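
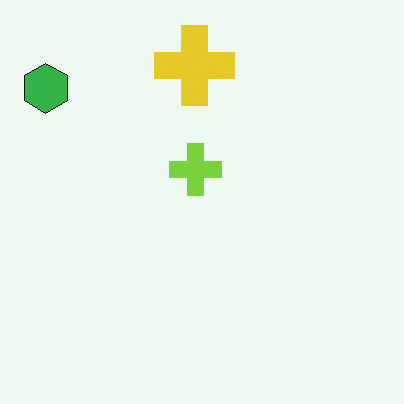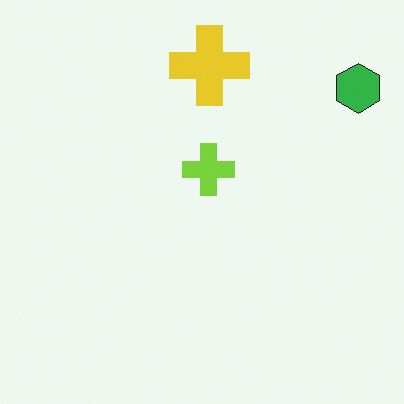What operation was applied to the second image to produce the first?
The image was flipped horizontally (left ↔ right).

The green hexagon is in the top-right of the second image and the top-left of the first — shapes on opposite sides of the vertical midline have swapped in a mirror flip.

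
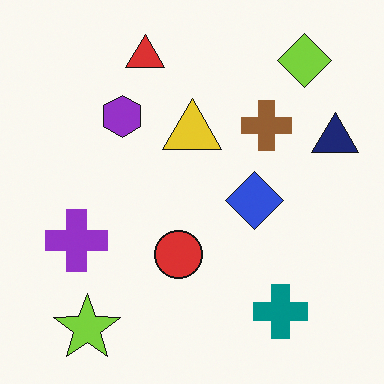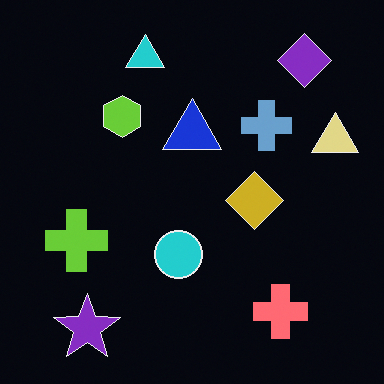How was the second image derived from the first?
The image was color-inverted (negative).

The light background has become dark and every shape's color is its complement — a photographic negative.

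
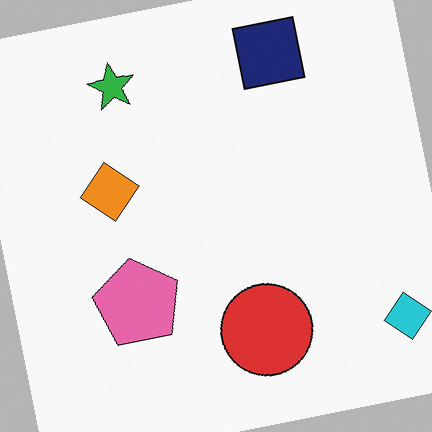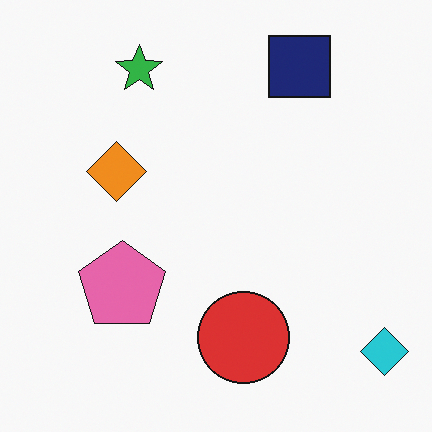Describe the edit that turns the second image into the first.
The first image is the second rotated counter-clockwise by a slight angle.

Every shape is tilted by the same angle and the image corners show triangular fill wedges — a whole-image rotation by a non-right angle.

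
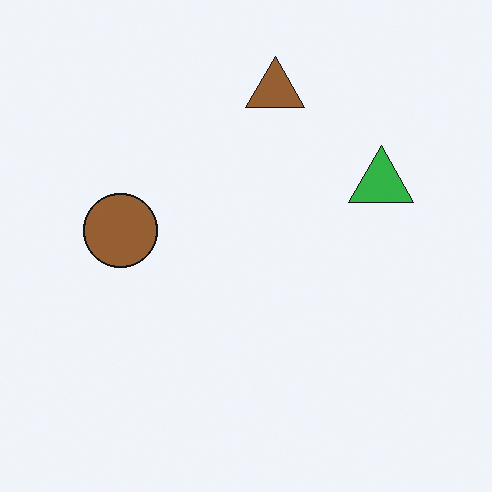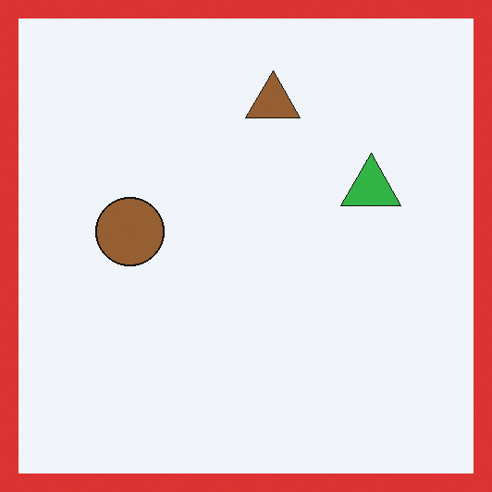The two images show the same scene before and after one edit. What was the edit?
It was framed with a red border.

A solid red frame runs around the edge of the second image, with the content slightly shrunk inside it.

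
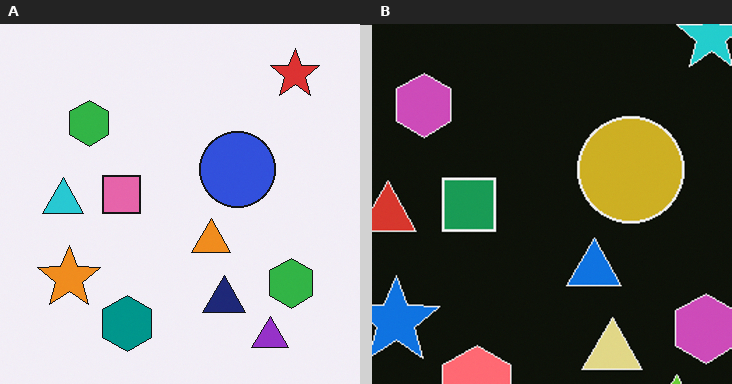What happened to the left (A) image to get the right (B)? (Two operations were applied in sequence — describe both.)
The image was color-inverted (negative), then cropped slightly and scaled back up.

The light background has become dark and every shape's color is its complement — a photographic negative. The visible shapes are larger and the field of view is narrower; shapes near the original edges may be partly or wholly outside the frame — a crop-and-rescale.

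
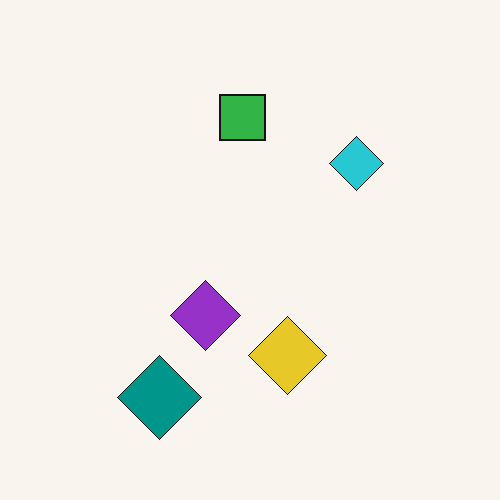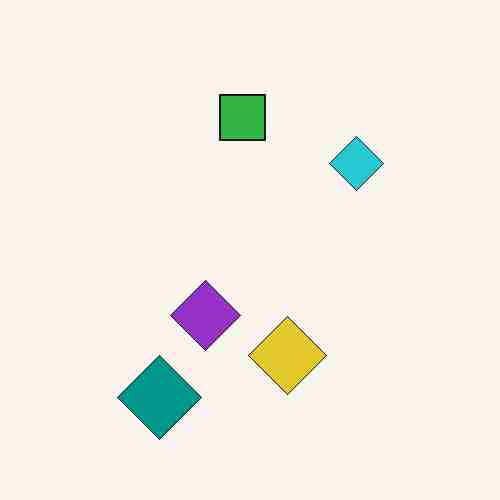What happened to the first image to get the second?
It was degraded with heavy JPEG compression.

Blocky 8×8 compression artifacts appear around shape edges and the flat background shows ringing — characteristic JPEG degradation.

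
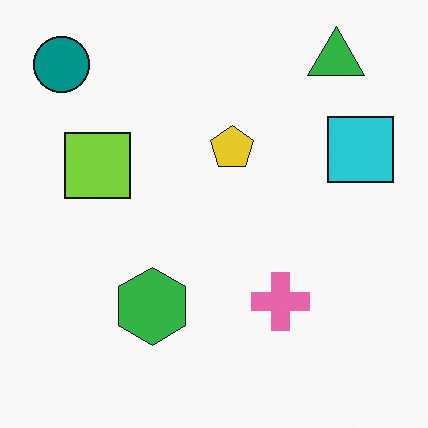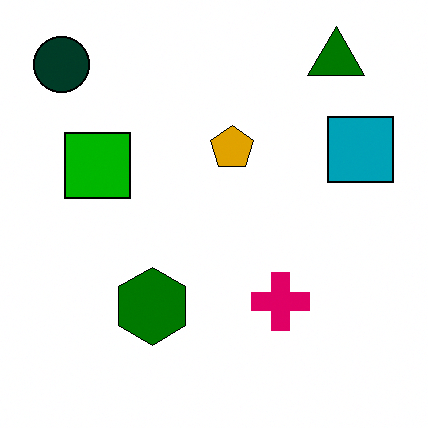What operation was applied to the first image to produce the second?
The transformation is: given much higher contrast.

Tones are pushed away from mid-grey across the whole image — a global contrast change.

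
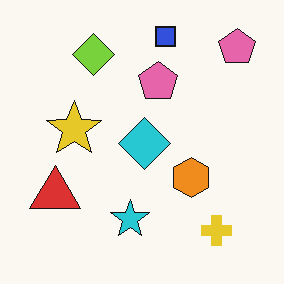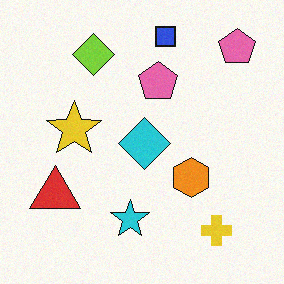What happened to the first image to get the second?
This is the original image degraded with subtle gaussian noise.

Random speckle covers the whole image, including the flat background.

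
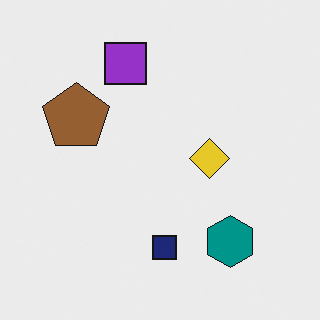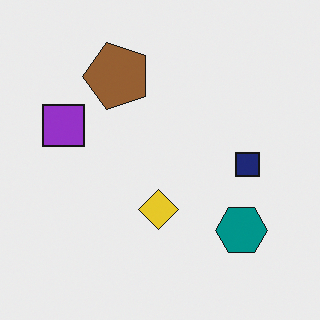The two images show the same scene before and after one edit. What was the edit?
The transformation is: transposed (reflected across the top-left ↔ bottom-right diagonal).

Shapes have swapped their row and column positions — what was in the top-right is now in the bottom-left — a diagonal reflection.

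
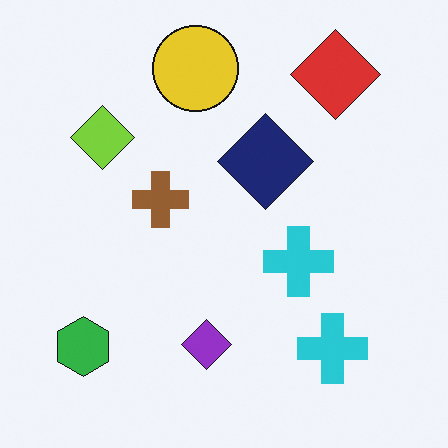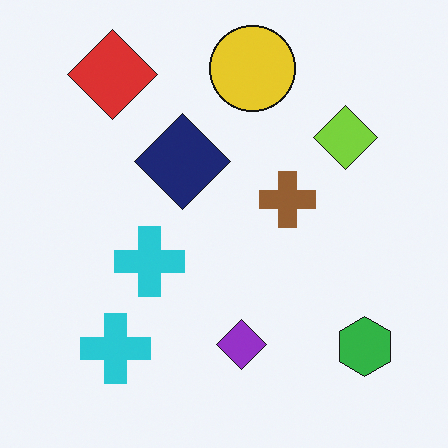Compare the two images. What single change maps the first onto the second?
Flipped horizontally (left ↔ right).

The green hexagon is in the bottom-left of the first image and the bottom-right of the second — shapes on opposite sides of the vertical midline have swapped in a mirror flip.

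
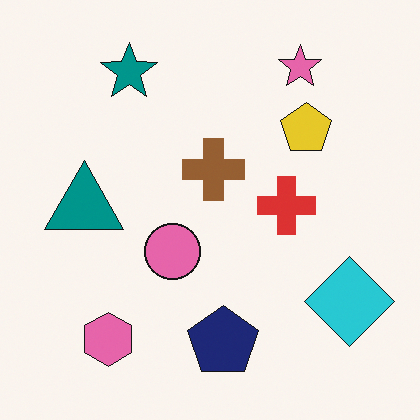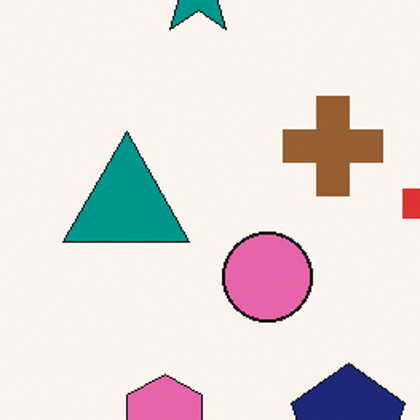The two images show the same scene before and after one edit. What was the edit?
The transformation is: cropped to a modestly smaller region and rescaled.

The visible shapes are larger and the field of view is narrower; shapes near the original edges may be partly or wholly outside the frame — a crop-and-rescale.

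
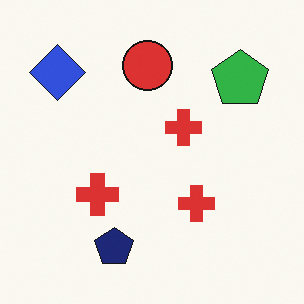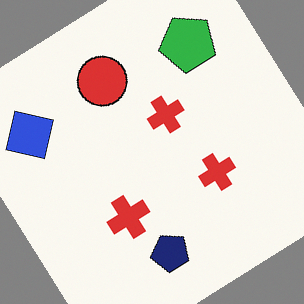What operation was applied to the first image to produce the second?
It was rotated counter-clockwise by a large amount — several tens of degrees.

Every shape is tilted by the same angle and the image corners show triangular fill wedges — a whole-image rotation by a non-right angle.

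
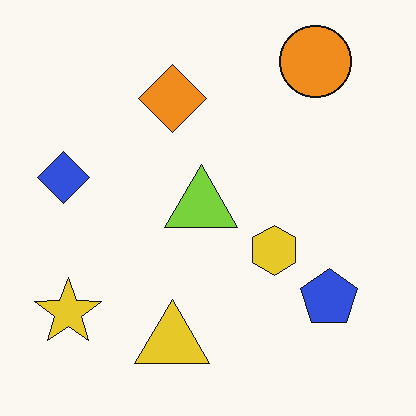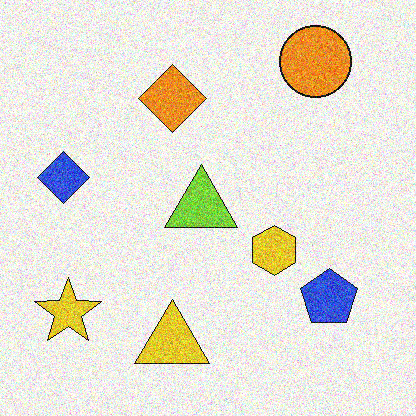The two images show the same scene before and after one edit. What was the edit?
The transformation is: degraded with a thick layer of grain.

Random speckle covers the whole image, including the flat background.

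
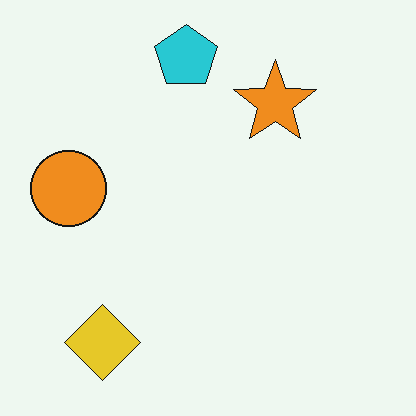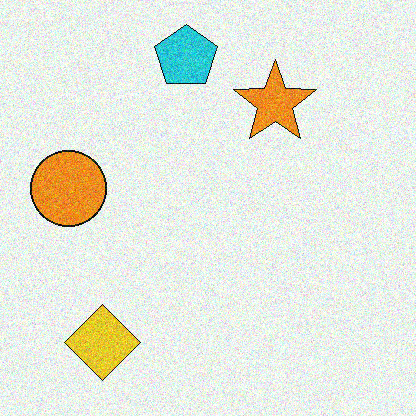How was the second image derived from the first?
The second image is the first degraded with visible gaussian noise.

Random speckle covers the whole image, including the flat background.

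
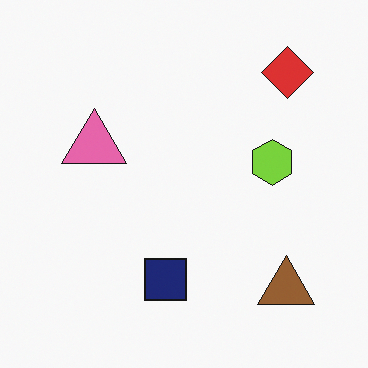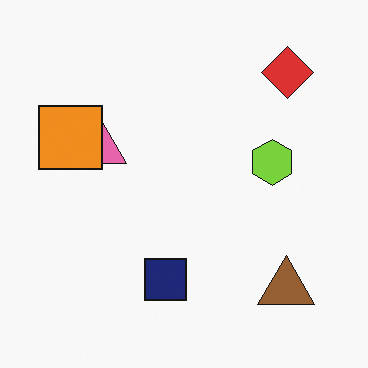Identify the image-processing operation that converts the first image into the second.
The image was overlaid with an additional orange square.

An orange square appears in the second image that is absent from the first.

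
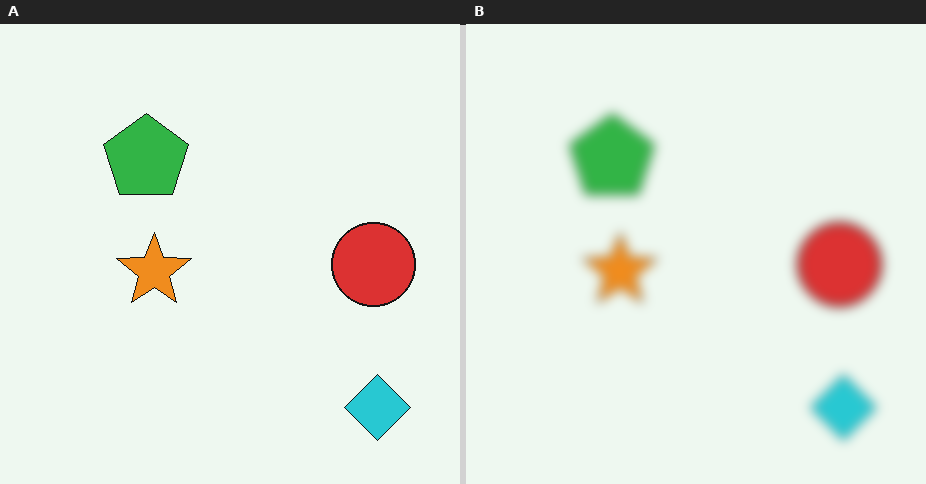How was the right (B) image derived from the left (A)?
The transformation is: strongly gaussian-blurred.

Shape edges and outlines are uniformly softened across the whole image.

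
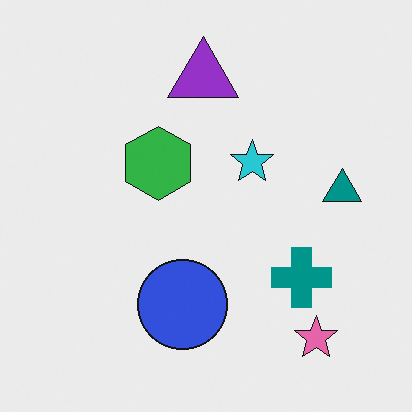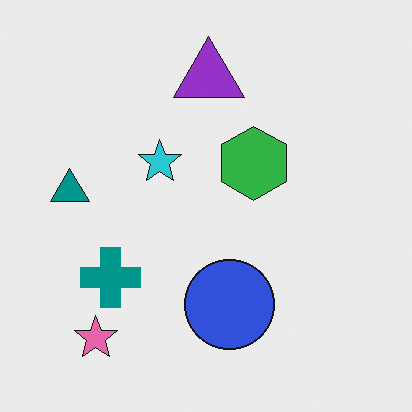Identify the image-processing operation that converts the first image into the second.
Flipped horizontally (left ↔ right).

The teal triangle is in the right of the first image and the left of the second — shapes on opposite sides of the vertical midline have swapped in a mirror flip.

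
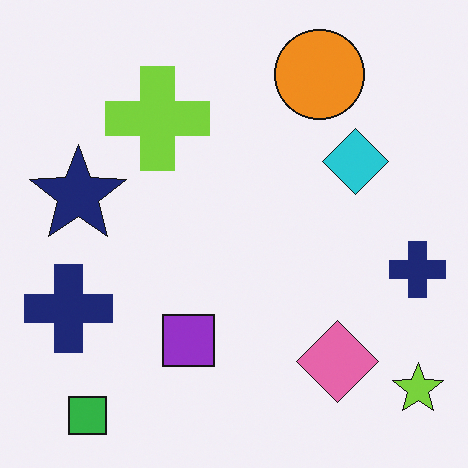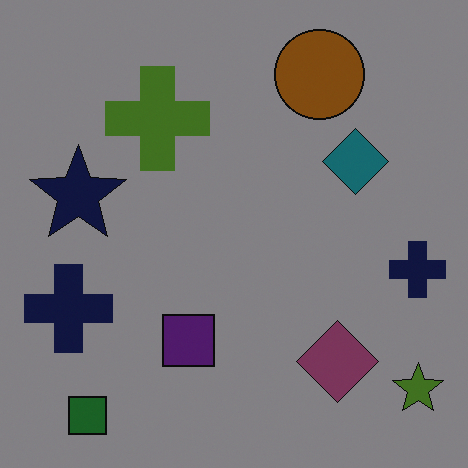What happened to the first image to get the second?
Substantially darkened.

Every pixel — background and shapes alike — is uniformly darkened.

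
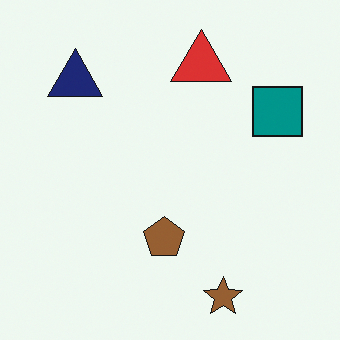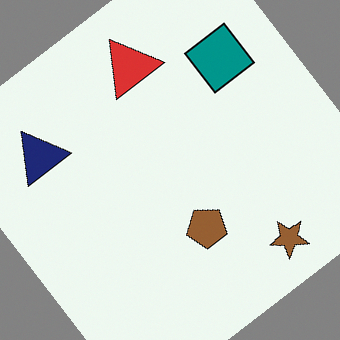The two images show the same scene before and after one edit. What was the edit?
It was rotated counter-clockwise by a large amount — several tens of degrees.

Every shape is tilted by the same angle and the image corners show triangular fill wedges — a whole-image rotation by a non-right angle.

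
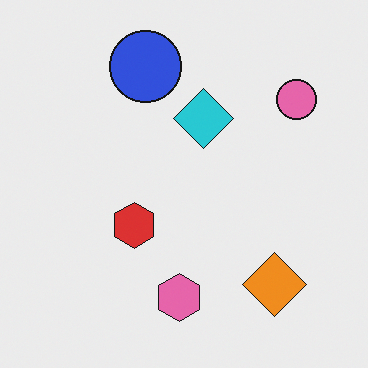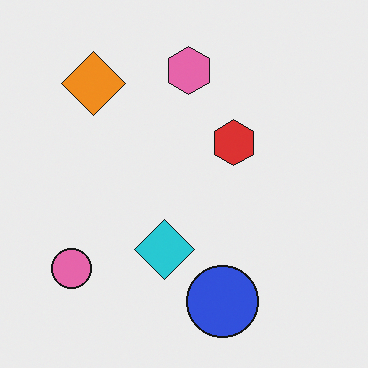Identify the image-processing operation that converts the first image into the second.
The transformation is: rotated 180°.

The pink circle sits in the top-right of the first image and the bottom-left of the second — consistent with a whole-image 180° rotation.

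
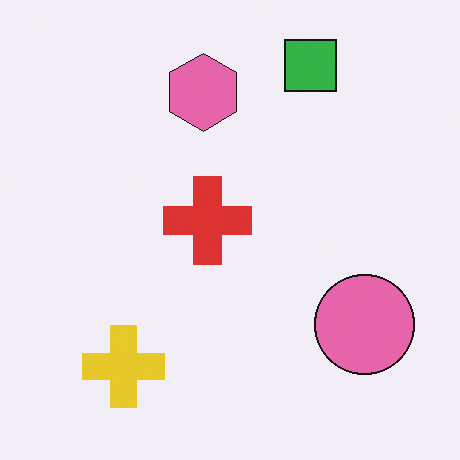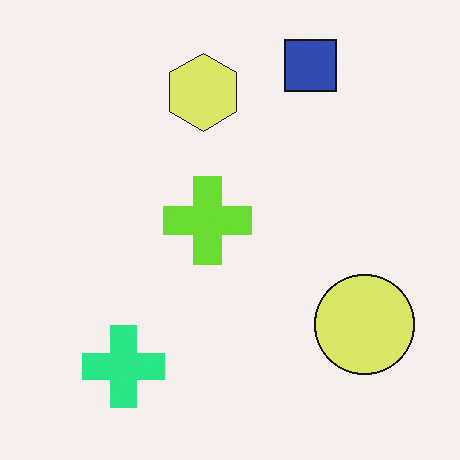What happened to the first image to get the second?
The image was hue-shifted noticeably.

Every shape's color has rotated by the same amount around the hue wheel — a uniform hue shift.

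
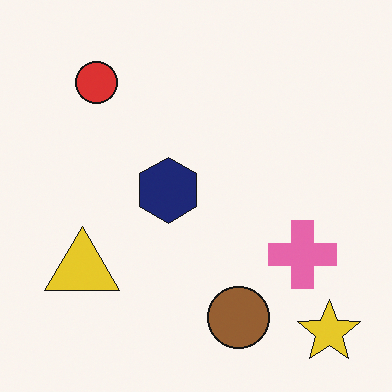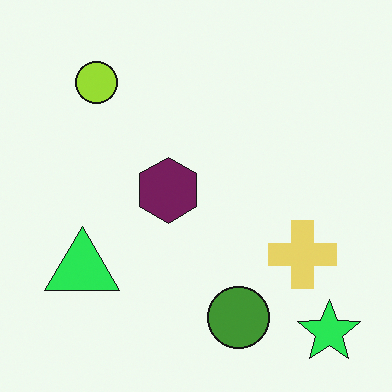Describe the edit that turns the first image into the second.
The image was hue-shifted by a moderate amount.

Every shape's color has rotated by the same amount around the hue wheel — a uniform hue shift.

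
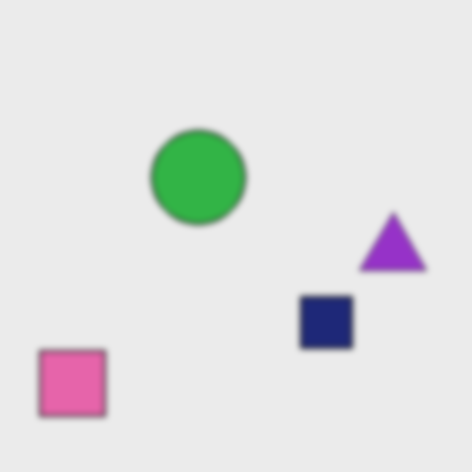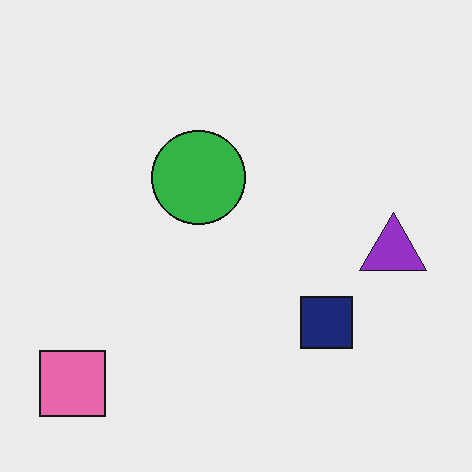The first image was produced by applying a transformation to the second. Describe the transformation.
The transformation is: moderately blurred.

Shape edges and outlines are uniformly softened across the whole image.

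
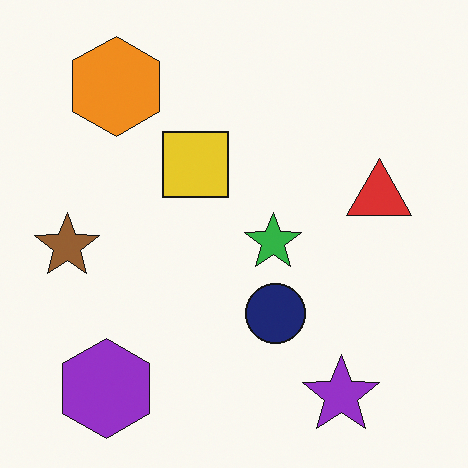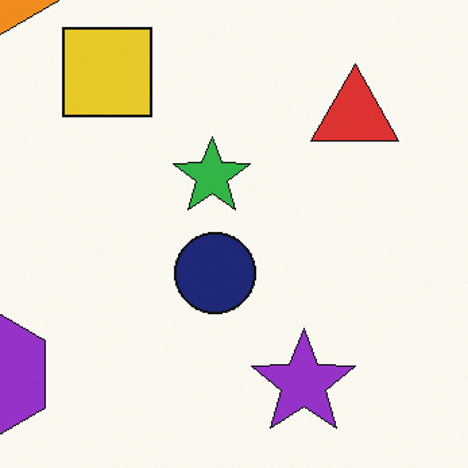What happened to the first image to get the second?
This is the original image cropped to a modestly smaller region and rescaled.

The visible shapes are larger and the field of view is narrower; shapes near the original edges may be partly or wholly outside the frame — a crop-and-rescale.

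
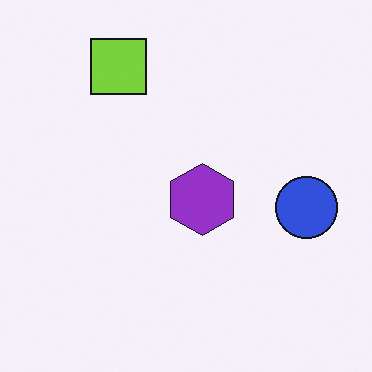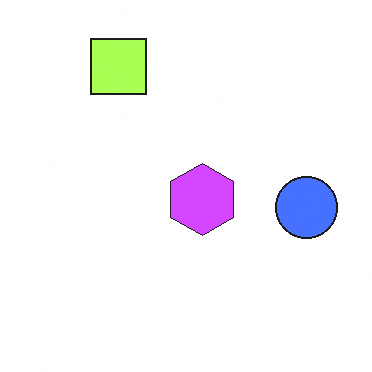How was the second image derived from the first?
The image was noticeably brightened.

Every pixel — background and shapes alike — is uniformly brightened.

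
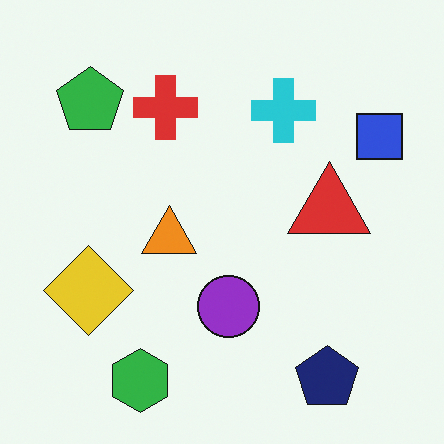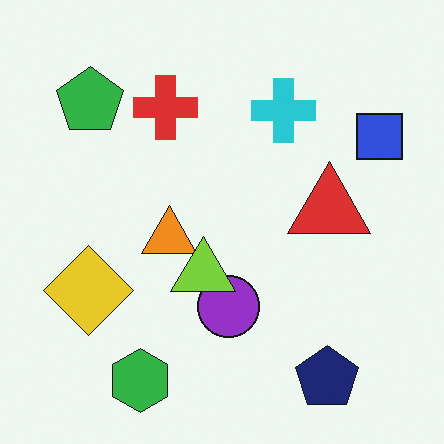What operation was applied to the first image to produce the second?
The image was overlaid with an additional lime triangle.

A lime triangle appears in the second image that is absent from the first.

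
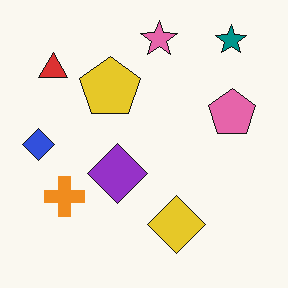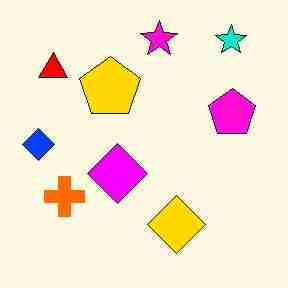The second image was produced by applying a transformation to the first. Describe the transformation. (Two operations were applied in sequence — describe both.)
Made much more vivid (saturation change), then heavily JPEG-compressed with obvious blocking artifacts.

All colors are more vivid — a global saturation change. Blocky 8×8 compression artifacts appear around shape edges and the flat background shows ringing — characteristic JPEG degradation.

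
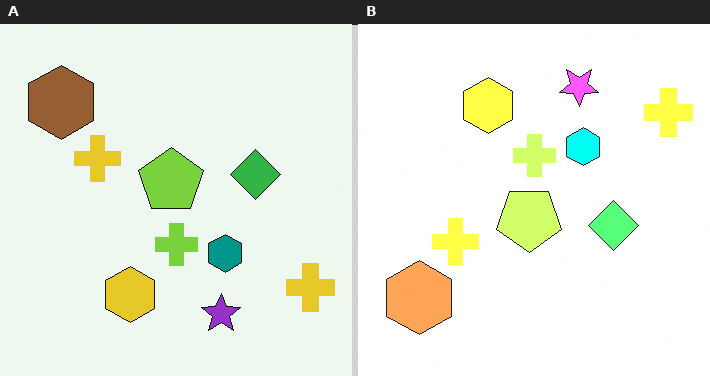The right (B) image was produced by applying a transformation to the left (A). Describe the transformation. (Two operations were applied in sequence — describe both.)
It was noticeably brightened, then flipped vertically (top ↔ bottom).

Every pixel — background and shapes alike — is uniformly brightened. The purple star is in the bottom of the left (A) image and the top of the right (B) — shapes on opposite sides of the horizontal midline have swapped in a mirror flip.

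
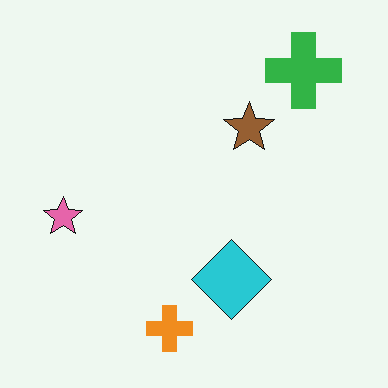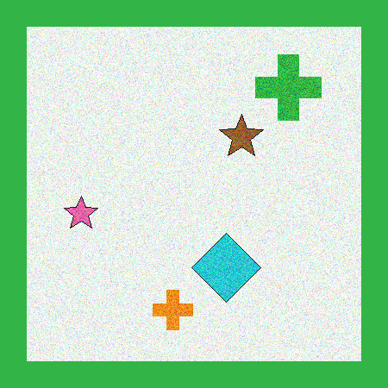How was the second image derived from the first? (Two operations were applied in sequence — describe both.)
The transformation is: degraded with moderate additive noise, then framed with a green border.

Random speckle covers the whole image, including the flat background. A solid green frame runs around the edge of the second image, with the content slightly shrunk inside it.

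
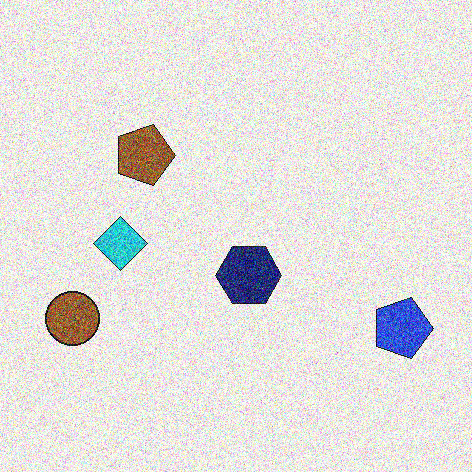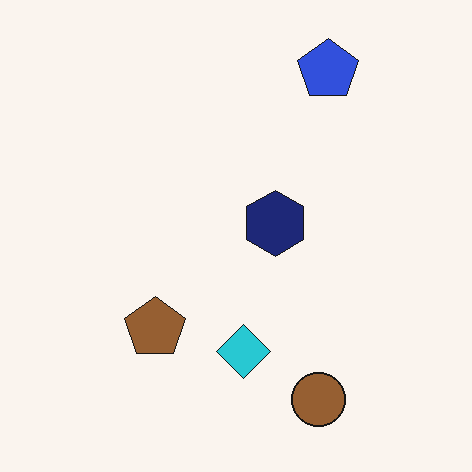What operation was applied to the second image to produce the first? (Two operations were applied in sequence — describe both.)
It was degraded with a thick layer of grain, then rotated 90° clockwise.

Random speckle covers the whole image, including the flat background. The blue pentagon sits in the top-right of the second image and the bottom-right of the first — consistent with a whole-image 90° clockwise rotation.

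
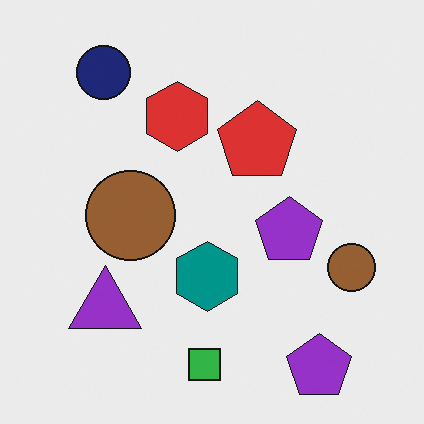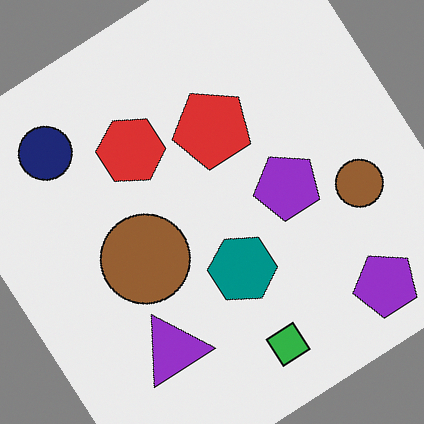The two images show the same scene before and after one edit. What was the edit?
Rotated counter-clockwise by a large amount — several tens of degrees.

Every shape is tilted by the same angle and the image corners show triangular fill wedges — a whole-image rotation by a non-right angle.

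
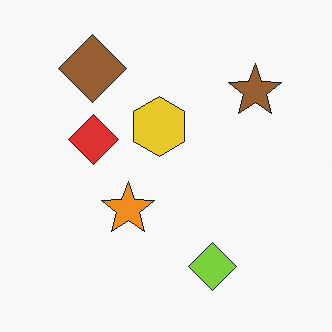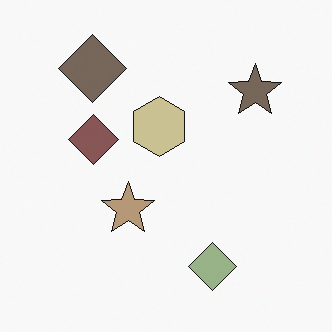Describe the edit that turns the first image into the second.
The second image is the first made much more muted (saturation change).

All colors are more muted and greyish — a global saturation change.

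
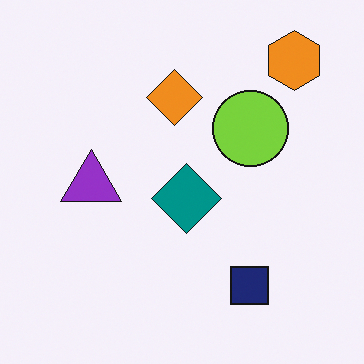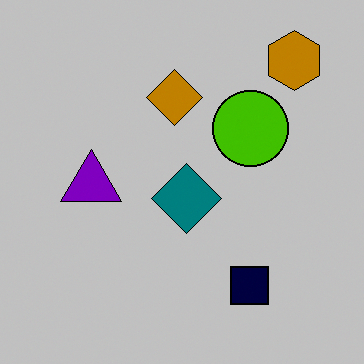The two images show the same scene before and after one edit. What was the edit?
The transformation is: heavily posterized to just a handful of flat colors.

Each flat color has snapped to a coarser quantized level — most visibly, the near-white background has dropped to a flat grey.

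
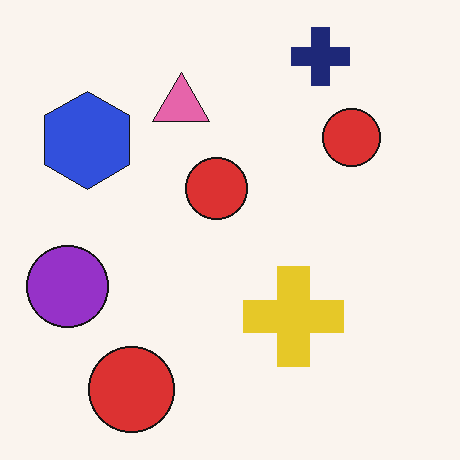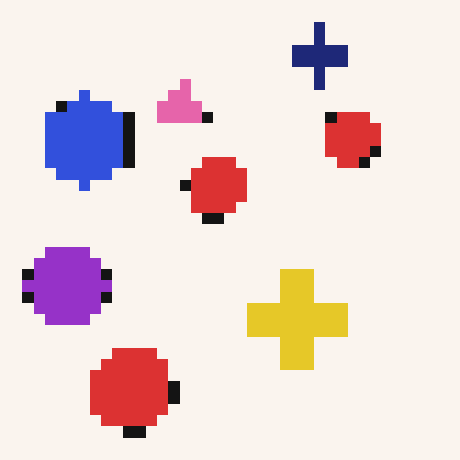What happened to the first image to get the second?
It was coarsely pixelated.

Shapes are reduced to large square blocks; fine edges and outlines are lost — a downscale-then-upscale (mosaic) effect.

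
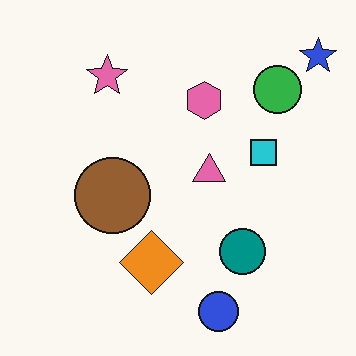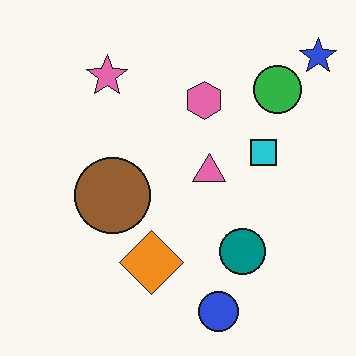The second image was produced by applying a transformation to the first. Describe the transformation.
Given moderate JPEG compression.

Blocky 8×8 compression artifacts appear around shape edges and the flat background shows ringing — characteristic JPEG degradation.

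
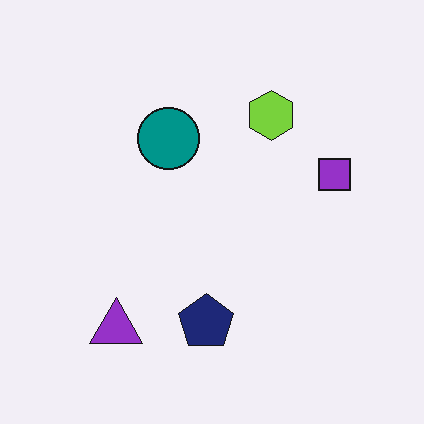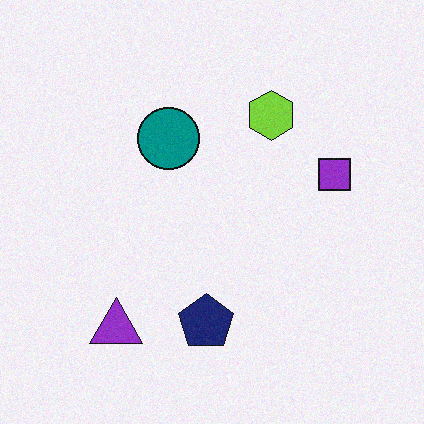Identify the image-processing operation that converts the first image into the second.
This is the original image degraded with a light layer of grain.

Random speckle covers the whole image, including the flat background.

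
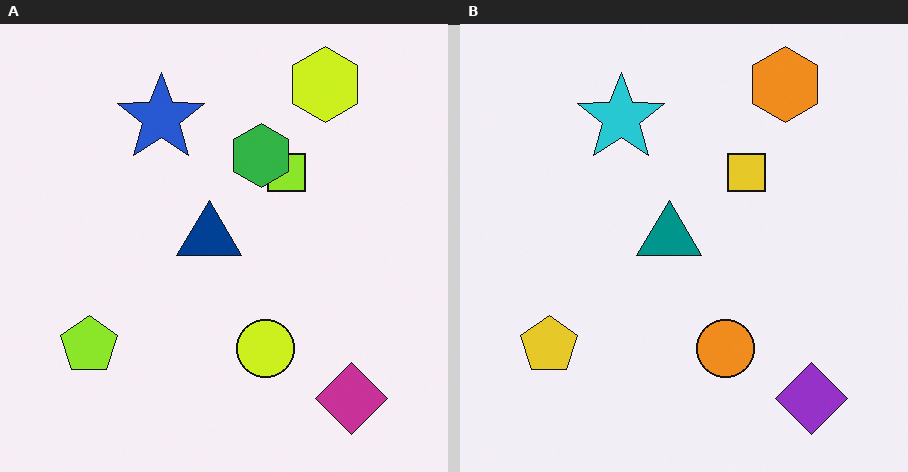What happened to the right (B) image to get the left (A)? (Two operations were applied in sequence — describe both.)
Hue-shifted slightly, then overlaid with an additional green hexagon.

Every shape's color has rotated by the same amount around the hue wheel — a uniform hue shift. A green hexagon appears in the left (A) image that is absent from the right (B).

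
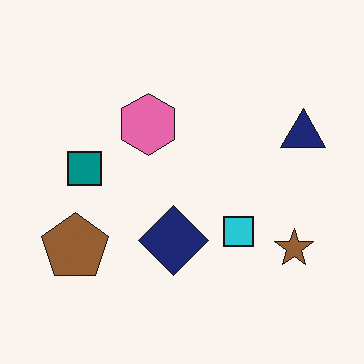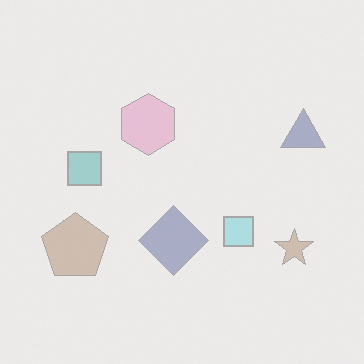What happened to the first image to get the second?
This is the original image given much lower contrast.

Tones are pushed toward mid-grey across the whole image — a global contrast change.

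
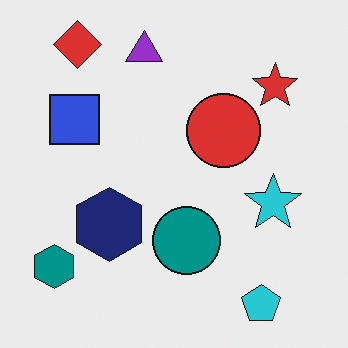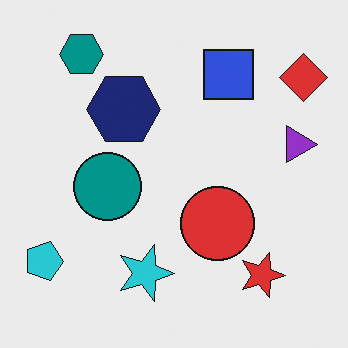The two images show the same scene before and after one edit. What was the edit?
This is the original image rotated 90° clockwise.

The red diamond sits in the top-left of the first image and the top-right of the second — consistent with a whole-image 90° clockwise rotation.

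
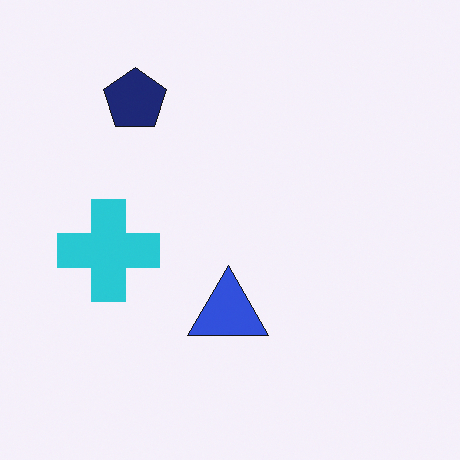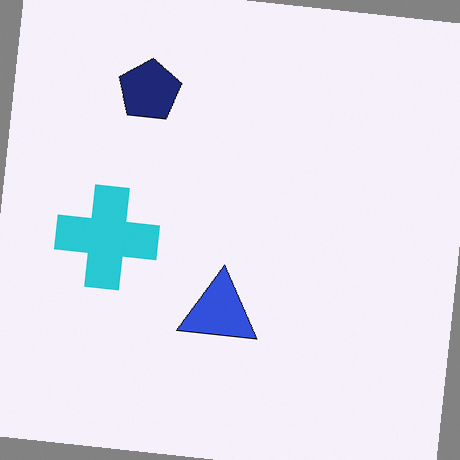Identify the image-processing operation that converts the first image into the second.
Rotated clockwise by a few degrees.

Every shape is tilted by the same angle and the image corners show triangular fill wedges — a whole-image rotation by a non-right angle.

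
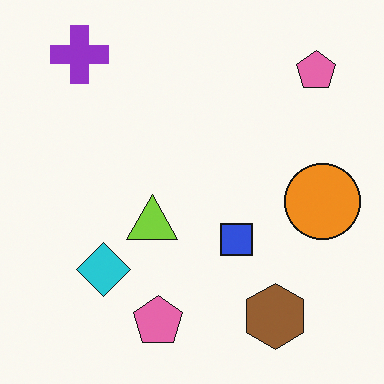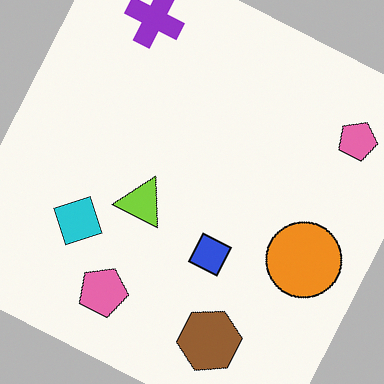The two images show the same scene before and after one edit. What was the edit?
Rotated clockwise by a clearly visible amount.

Every shape is tilted by the same angle and the image corners show triangular fill wedges — a whole-image rotation by a non-right angle.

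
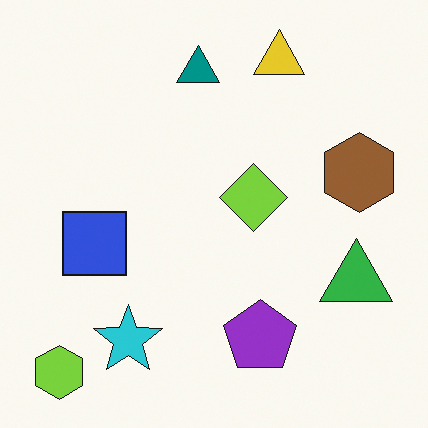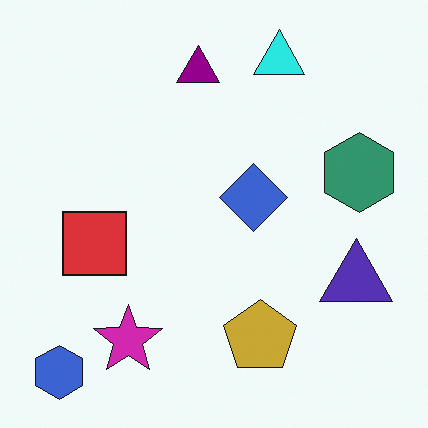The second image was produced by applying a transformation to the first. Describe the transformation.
It was hue-shifted noticeably.

Every shape's color has rotated by the same amount around the hue wheel — a uniform hue shift.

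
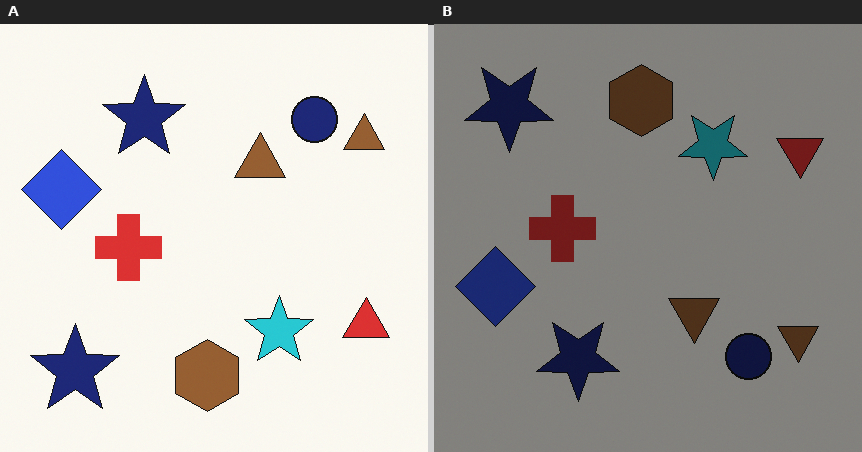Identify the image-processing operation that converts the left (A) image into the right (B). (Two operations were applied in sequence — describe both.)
This is the original image flipped vertically (top ↔ bottom), then noticeably darkened.

The brown hexagon is in the bottom of the left (A) image and the top of the right (B) — shapes on opposite sides of the horizontal midline have swapped in a mirror flip. Every pixel — background and shapes alike — is uniformly darkened.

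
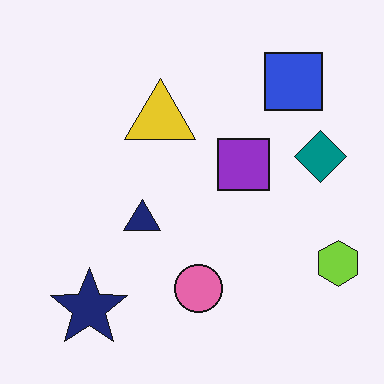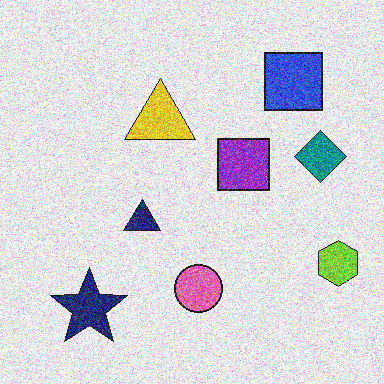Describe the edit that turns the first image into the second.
The second image is the first degraded with strong gaussian noise.

Random speckle covers the whole image, including the flat background.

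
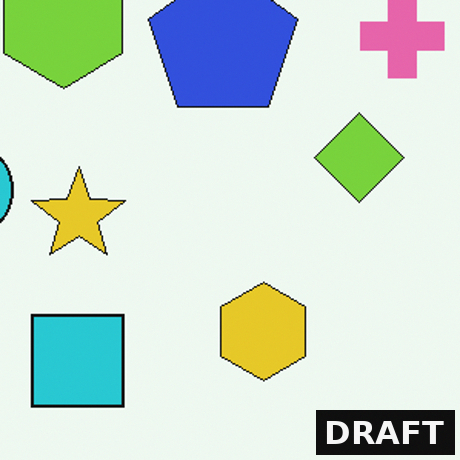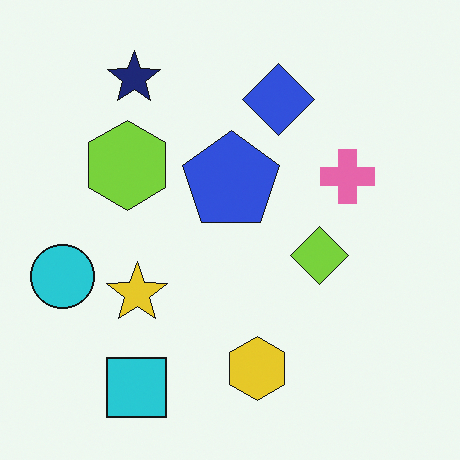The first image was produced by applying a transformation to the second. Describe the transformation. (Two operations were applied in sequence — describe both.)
The image was cropped to a modestly smaller region and rescaled, then watermarked with the text "DRAFT" in the lower-right corner.

The visible shapes are larger and the field of view is narrower; shapes near the original edges may be partly or wholly outside the frame — a crop-and-rescale. A dark label reading "DRAFT" appears in the lower-right corner.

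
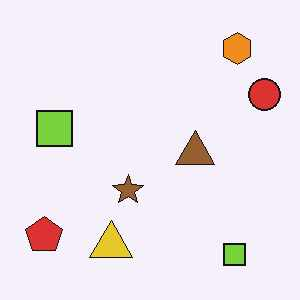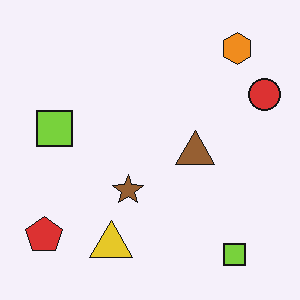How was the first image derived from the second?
The image was given moderate JPEG compression.

Blocky 8×8 compression artifacts appear around shape edges and the flat background shows ringing — characteristic JPEG degradation.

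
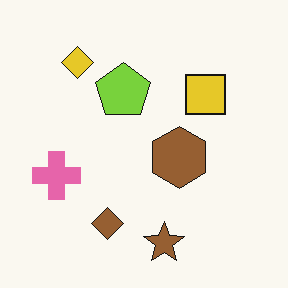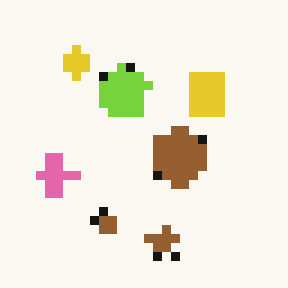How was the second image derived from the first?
The transformation is: heavily pixelated into large blocks.

Shapes are reduced to large square blocks; fine edges and outlines are lost — a downscale-then-upscale (mosaic) effect.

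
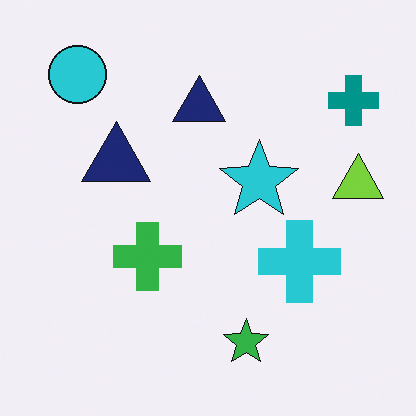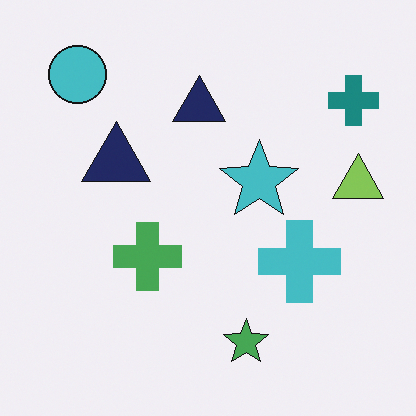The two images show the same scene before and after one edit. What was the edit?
This is the original image slightly desaturated.

All colors are more muted and greyish — a global saturation change.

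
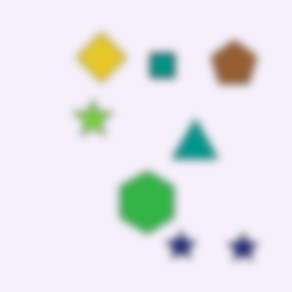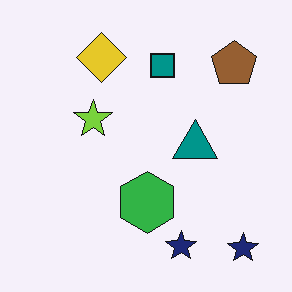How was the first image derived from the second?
It was noticeably gaussian-blurred.

Shape edges and outlines are uniformly softened across the whole image.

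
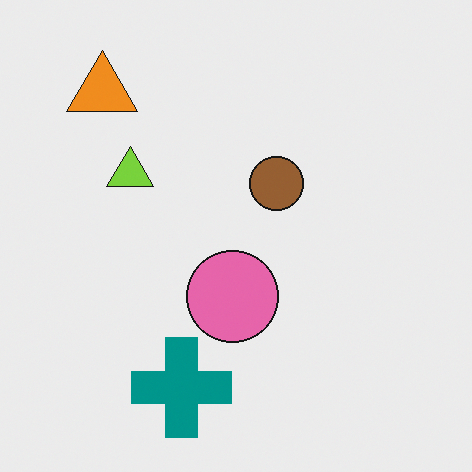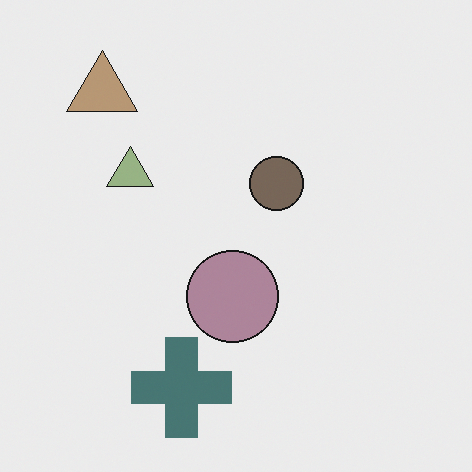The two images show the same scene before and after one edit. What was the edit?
This is the original image heavily desaturated.

All colors are more muted and greyish — a global saturation change.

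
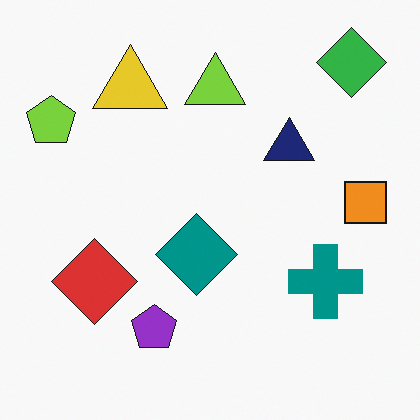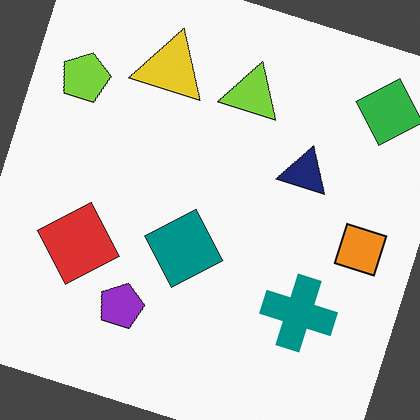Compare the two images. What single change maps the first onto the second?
The image was rotated clockwise by a clearly visible amount.

Every shape is tilted by the same angle and the image corners show triangular fill wedges — a whole-image rotation by a non-right angle.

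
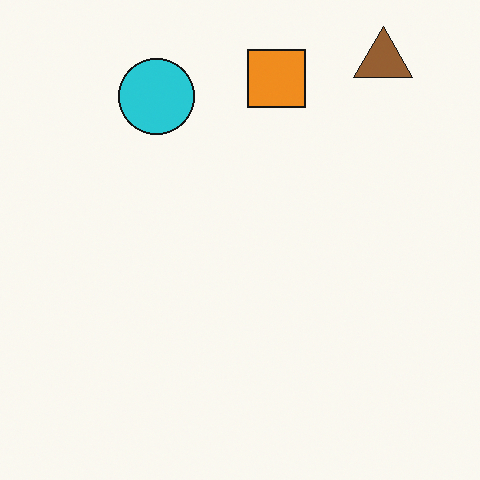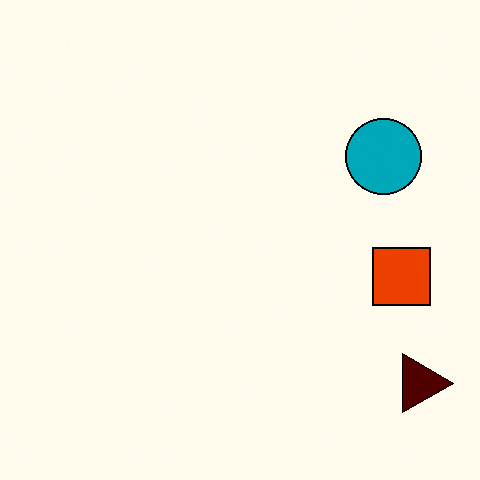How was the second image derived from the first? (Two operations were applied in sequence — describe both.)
It was rotated 90° clockwise, then boosted in contrast.

The brown triangle sits in the top-right of the first image and the bottom-right of the second — consistent with a whole-image 90° clockwise rotation. Tones are pushed away from mid-grey across the whole image — a global contrast change.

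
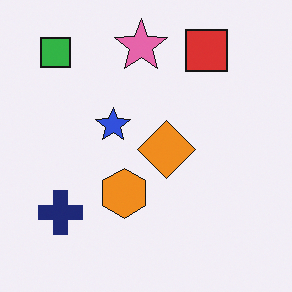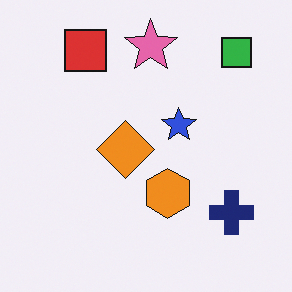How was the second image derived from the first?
It was flipped horizontally (left ↔ right).

The green square is in the top-left of the first image and the top-right of the second — shapes on opposite sides of the vertical midline have swapped in a mirror flip.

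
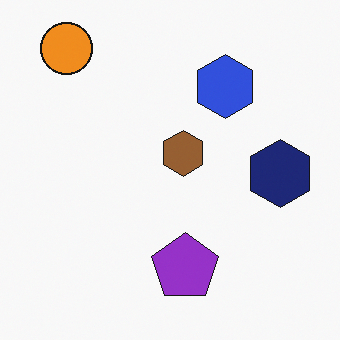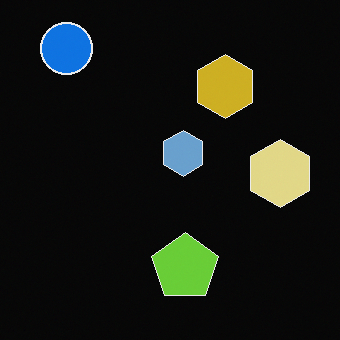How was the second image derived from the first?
Color-inverted (negative).

The light background has become dark and every shape's color is its complement — a photographic negative.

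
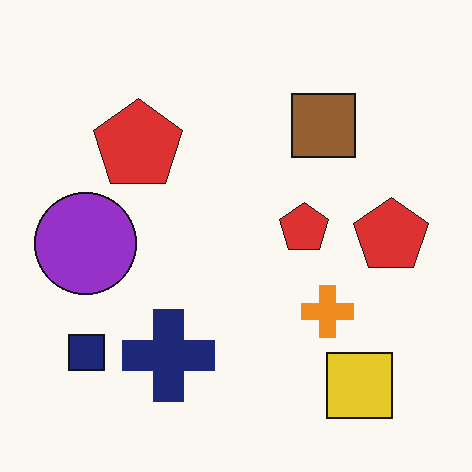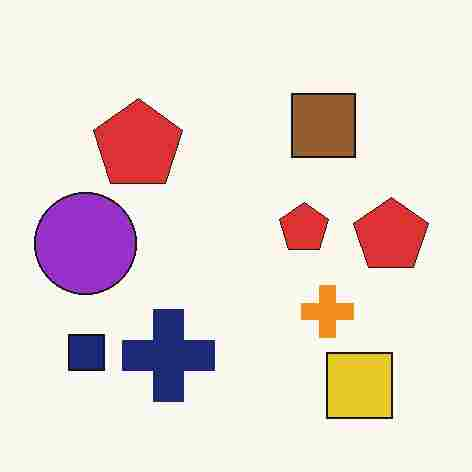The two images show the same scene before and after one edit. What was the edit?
The second image is the first degraded with heavy JPEG compression.

Blocky 8×8 compression artifacts appear around shape edges and the flat background shows ringing — characteristic JPEG degradation.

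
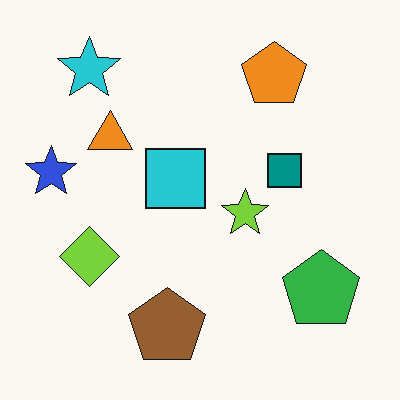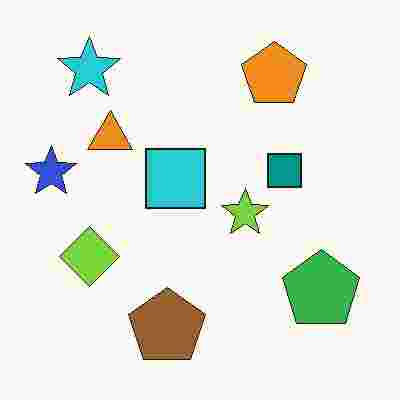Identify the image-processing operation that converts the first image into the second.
Heavily JPEG-compressed with obvious blocking artifacts.

Blocky 8×8 compression artifacts appear around shape edges and the flat background shows ringing — characteristic JPEG degradation.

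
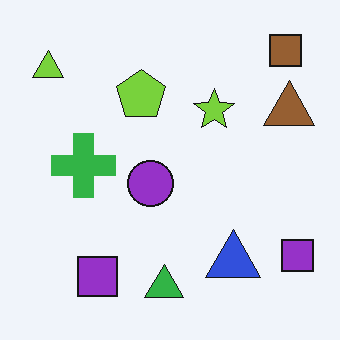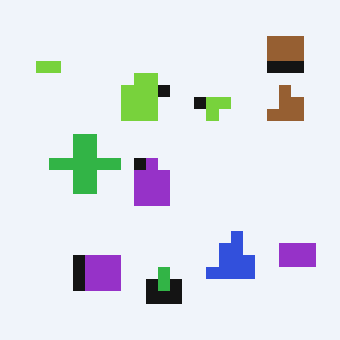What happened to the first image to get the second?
The transformation is: coarsely pixelated.

Shapes are reduced to large square blocks; fine edges and outlines are lost — a downscale-then-upscale (mosaic) effect.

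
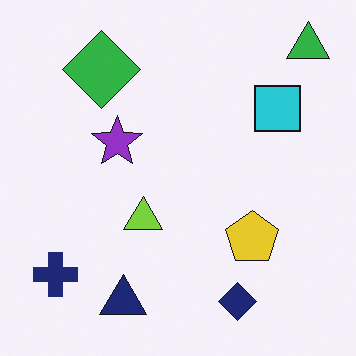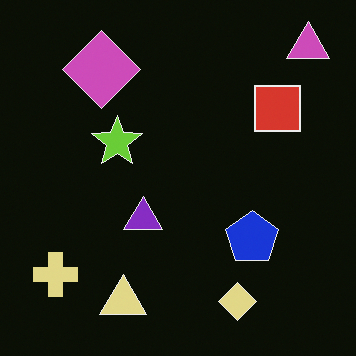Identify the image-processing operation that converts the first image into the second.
The transformation is: color-inverted (negative).

The light background has become dark and every shape's color is its complement — a photographic negative.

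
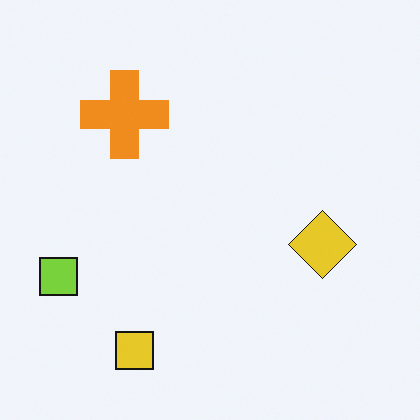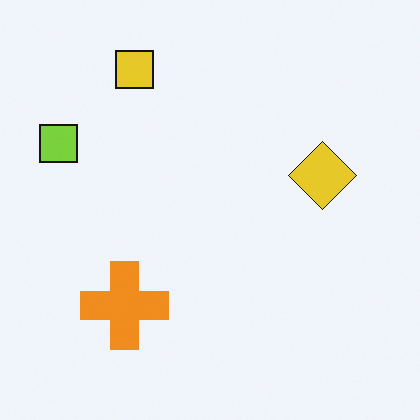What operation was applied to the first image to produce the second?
It was flipped vertically (top ↔ bottom).

The yellow square is in the bottom-left of the first image and the top-left of the second — shapes on opposite sides of the horizontal midline have swapped in a mirror flip.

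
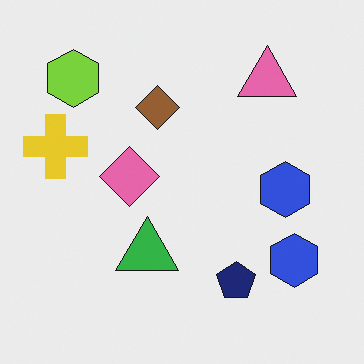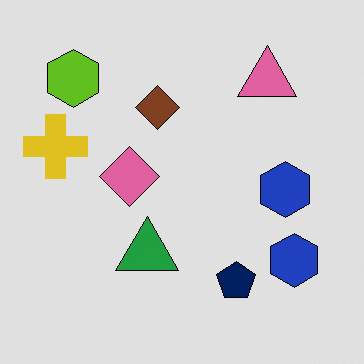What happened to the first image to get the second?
The second image is the first moderately posterized.

Each flat color has snapped to a coarser quantized level — most visibly, the near-white background has dropped to a flat grey.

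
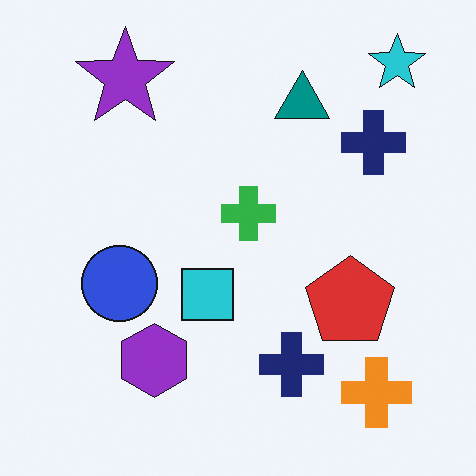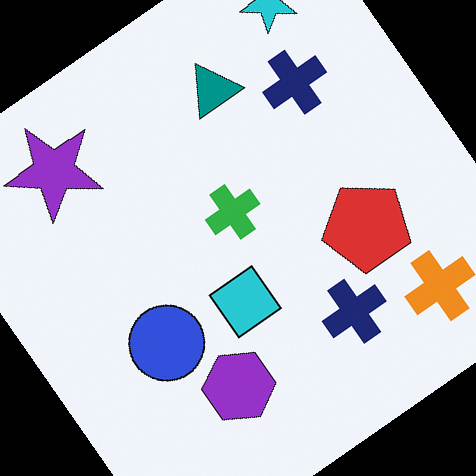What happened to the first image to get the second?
The transformation is: rotated counter-clockwise by a large amount — several tens of degrees.

Every shape is tilted by the same angle and the image corners show triangular fill wedges — a whole-image rotation by a non-right angle.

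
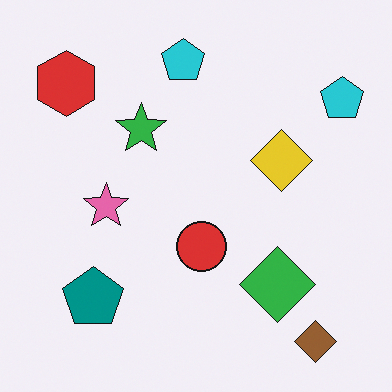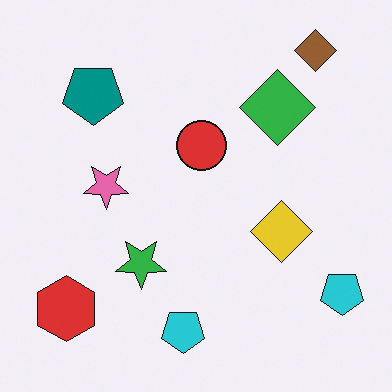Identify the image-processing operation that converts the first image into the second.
The transformation is: flipped vertically (top ↔ bottom).

The brown diamond is in the bottom-right of the first image and the top-right of the second — shapes on opposite sides of the horizontal midline have swapped in a mirror flip.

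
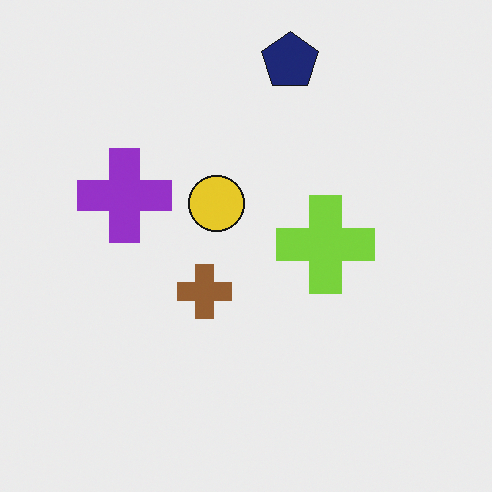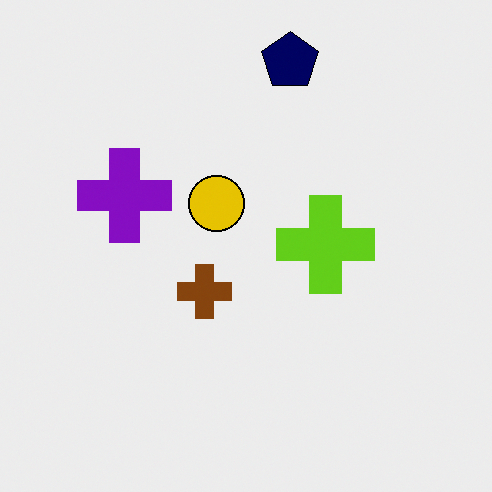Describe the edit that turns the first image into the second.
Given slightly increased contrast.

Tones are pushed away from mid-grey across the whole image — a global contrast change.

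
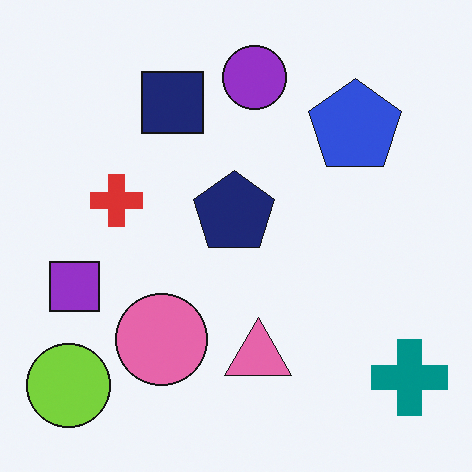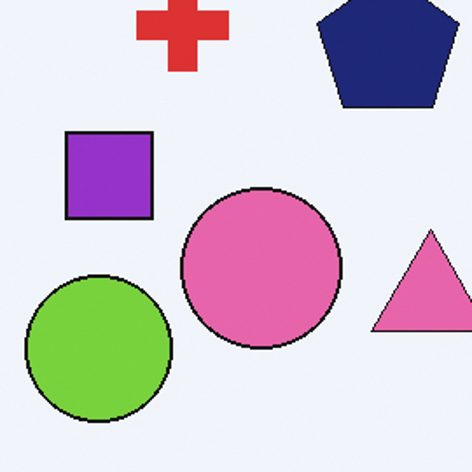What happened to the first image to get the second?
This is the original image cropped to a noticeably smaller region and rescaled.

The visible shapes are larger and the field of view is narrower; shapes near the original edges may be partly or wholly outside the frame — a crop-and-rescale.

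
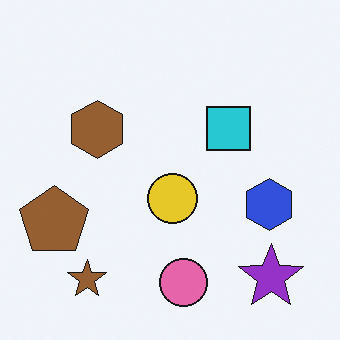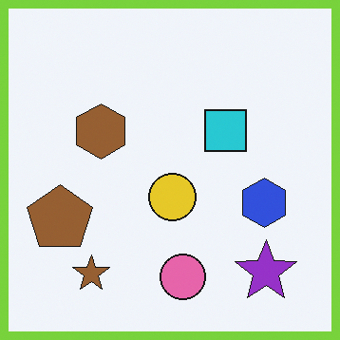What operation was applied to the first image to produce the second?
The transformation is: framed with a lime border.

A solid lime frame runs around the edge of the second image, with the content slightly shrunk inside it.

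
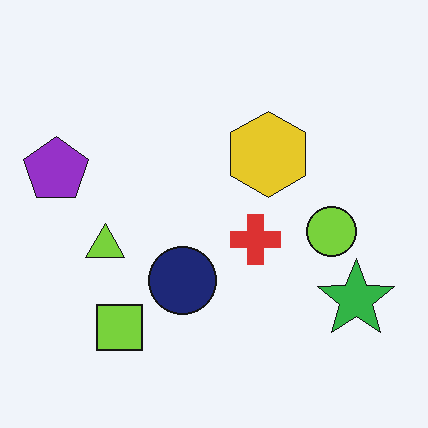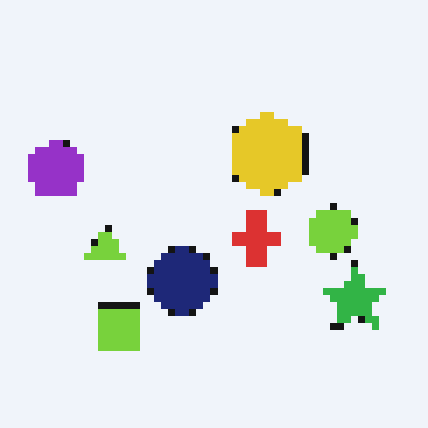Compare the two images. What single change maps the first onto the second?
The second image is the first pixelated into visible square blocks.

Shapes are reduced to large square blocks; fine edges and outlines are lost — a downscale-then-upscale (mosaic) effect.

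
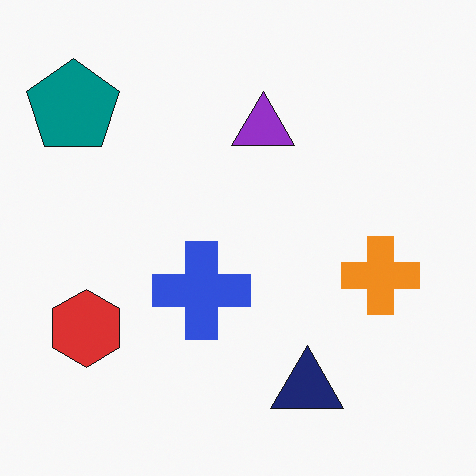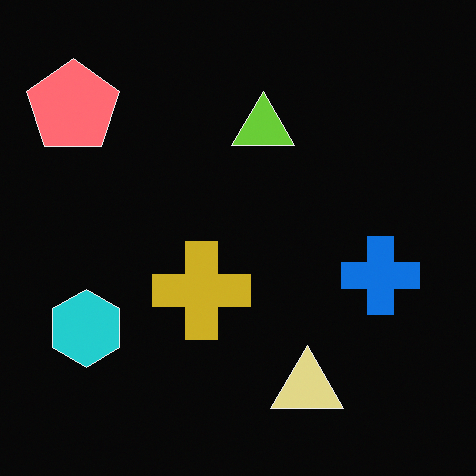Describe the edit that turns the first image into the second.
It was color-inverted (negative).

The light background has become dark and every shape's color is its complement — a photographic negative.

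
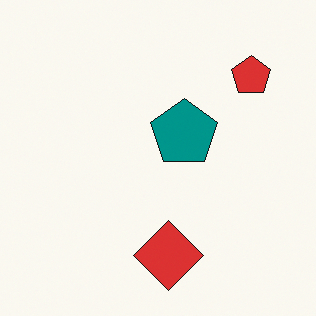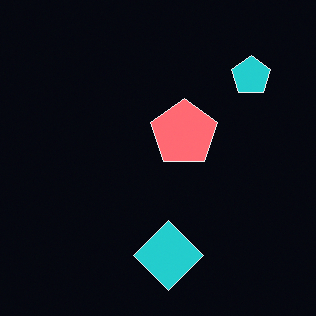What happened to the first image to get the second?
This is the original image color-inverted (negative).

The light background has become dark and every shape's color is its complement — a photographic negative.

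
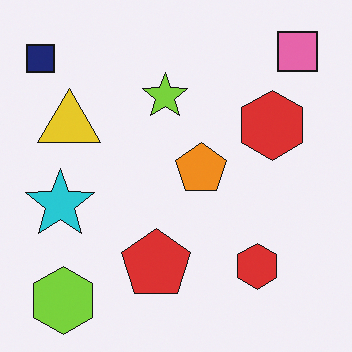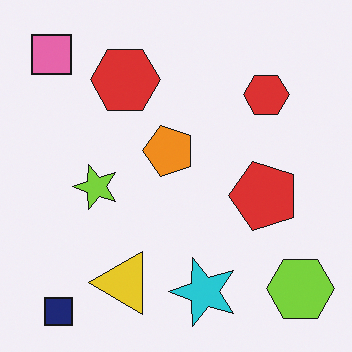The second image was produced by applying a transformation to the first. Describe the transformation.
It was rotated 90° counter-clockwise.

The navy square sits in the top-left of the first image and the bottom-left of the second — consistent with a whole-image 90° counter-clockwise rotation.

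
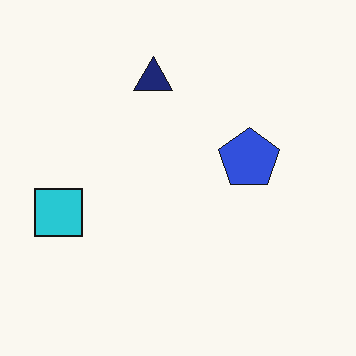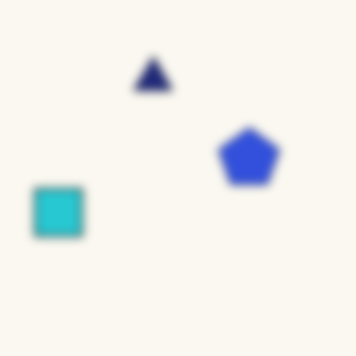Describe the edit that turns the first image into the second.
The transformation is: noticeably gaussian-blurred.

Shape edges and outlines are uniformly softened across the whole image.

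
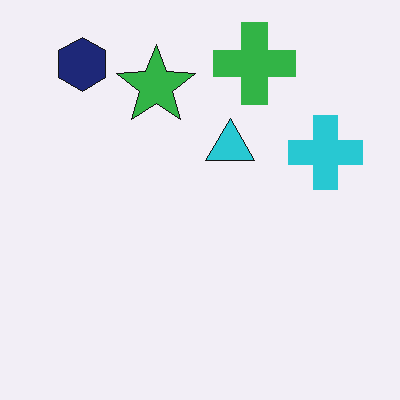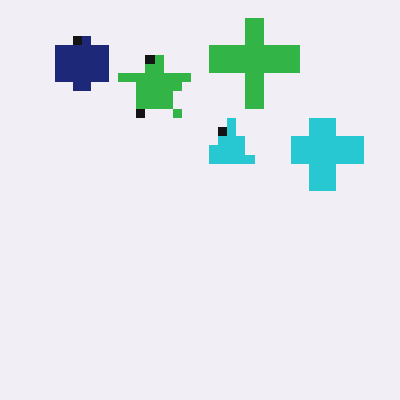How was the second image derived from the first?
This is the original image heavily pixelated into large blocks.

Shapes are reduced to large square blocks; fine edges and outlines are lost — a downscale-then-upscale (mosaic) effect.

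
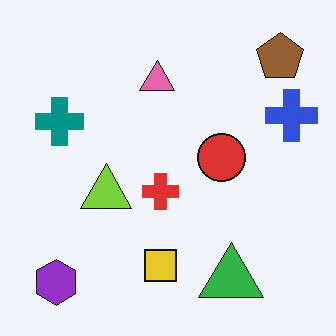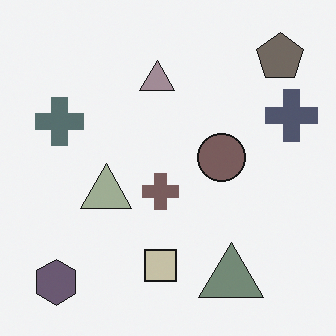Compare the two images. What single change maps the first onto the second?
It was made much more muted (saturation change).

All colors are more muted and greyish — a global saturation change.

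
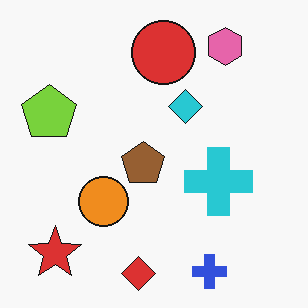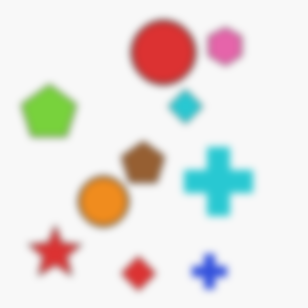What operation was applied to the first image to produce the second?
Moderately blurred.

Shape edges and outlines are uniformly softened across the whole image.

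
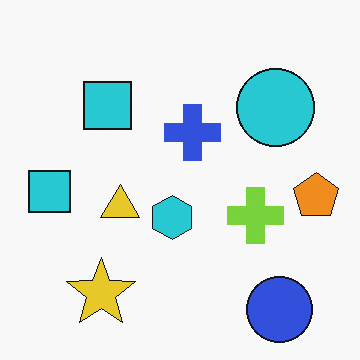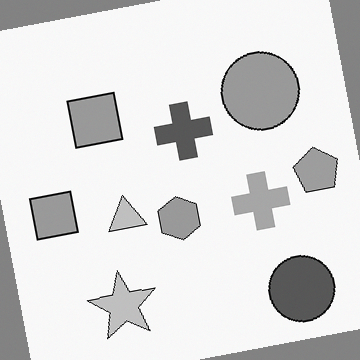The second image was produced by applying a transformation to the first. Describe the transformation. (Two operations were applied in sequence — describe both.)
Converted to grayscale, then rotated counter-clockwise by a slight angle.

All color is removed — every shape is now a shade of grey. Every shape is tilted by the same angle and the image corners show triangular fill wedges — a whole-image rotation by a non-right angle.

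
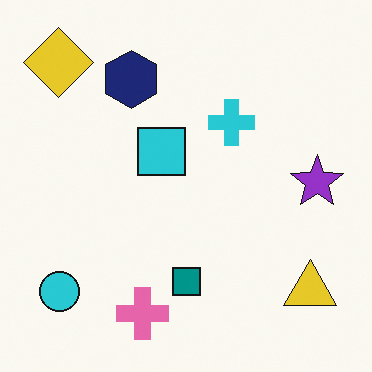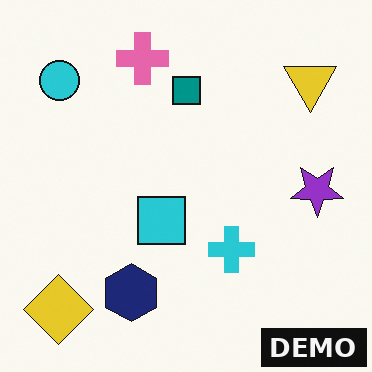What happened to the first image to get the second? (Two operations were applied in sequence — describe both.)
The image was flipped vertically (top ↔ bottom), then watermarked with the text "DEMO" in the lower-right corner.

The pink cross is in the bottom of the first image and the top of the second — shapes on opposite sides of the horizontal midline have swapped in a mirror flip. A dark label reading "DEMO" appears in the lower-right corner.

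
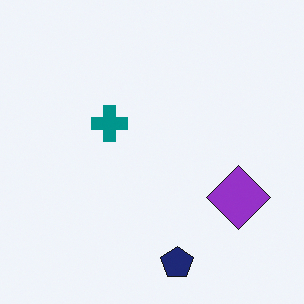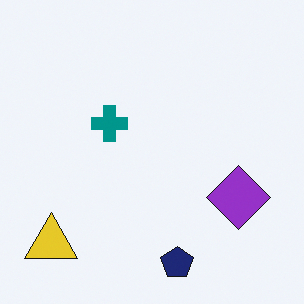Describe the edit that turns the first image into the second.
The image was overlaid with an additional yellow triangle.

A yellow triangle appears in the second image that is absent from the first.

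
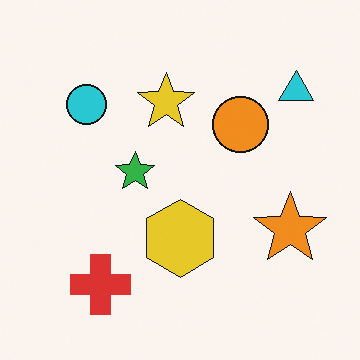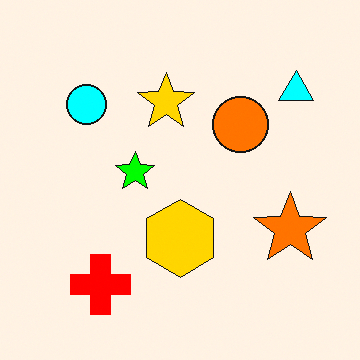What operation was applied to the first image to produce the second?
The second image is the first heavily oversaturated.

All colors are more vivid — a global saturation change.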